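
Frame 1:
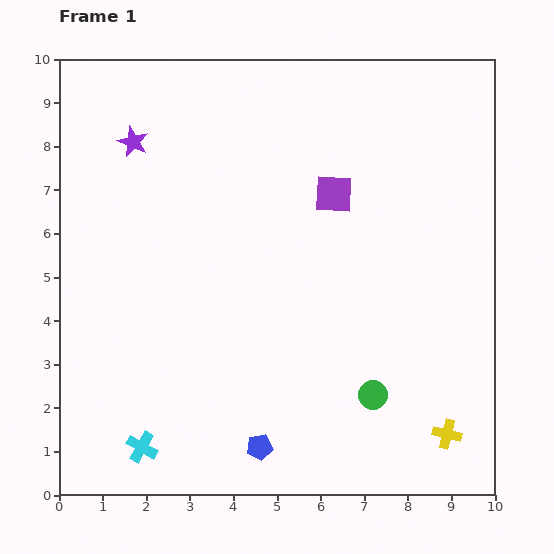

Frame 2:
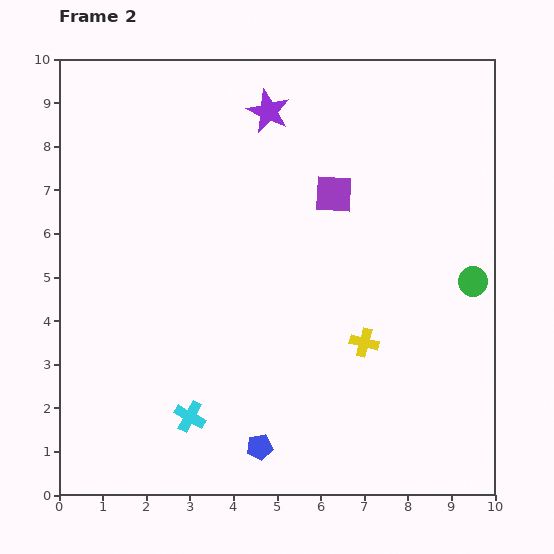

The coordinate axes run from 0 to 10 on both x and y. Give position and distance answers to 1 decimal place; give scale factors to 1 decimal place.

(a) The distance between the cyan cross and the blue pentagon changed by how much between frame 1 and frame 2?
-1.0

Distance in frame 1: 2.7. Distance in frame 2: 1.7.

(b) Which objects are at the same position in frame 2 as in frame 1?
the purple square, the blue pentagon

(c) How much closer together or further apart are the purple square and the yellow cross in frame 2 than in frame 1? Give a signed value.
-2.6

Distance in frame 1: 6.1. Distance in frame 2: 3.5.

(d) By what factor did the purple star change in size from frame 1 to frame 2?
1.4×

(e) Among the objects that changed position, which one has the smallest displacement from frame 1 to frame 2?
the cyan cross

(moved 1.3)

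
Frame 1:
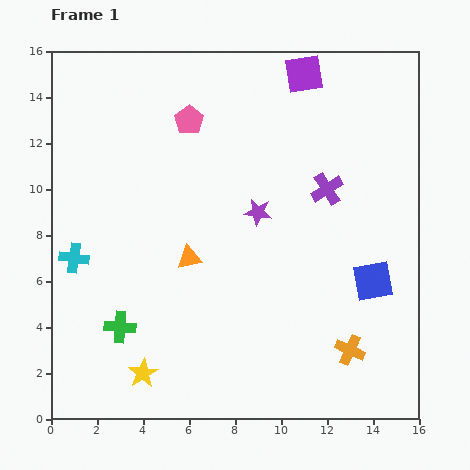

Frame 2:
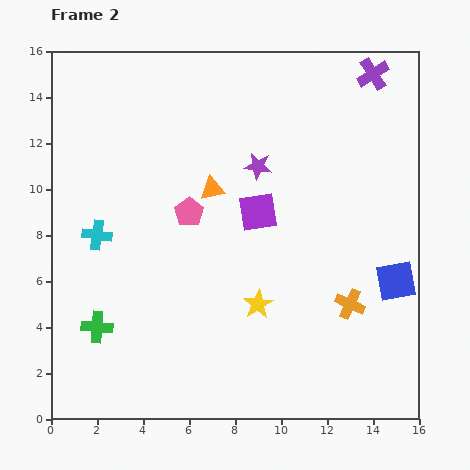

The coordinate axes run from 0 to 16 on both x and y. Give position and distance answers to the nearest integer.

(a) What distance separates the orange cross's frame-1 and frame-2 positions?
2

The orange cross moved from (13, 3) to (13, 5), a distance of √(0² + 2²) ≈ 2.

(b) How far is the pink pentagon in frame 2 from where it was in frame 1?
4

The pink pentagon moved from (6, 13) to (6, 9), a distance of √(0² + 4²) ≈ 4.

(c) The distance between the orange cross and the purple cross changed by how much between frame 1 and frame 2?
+3

Distance in frame 1: 7. Distance in frame 2: 10.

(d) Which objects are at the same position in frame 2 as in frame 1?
none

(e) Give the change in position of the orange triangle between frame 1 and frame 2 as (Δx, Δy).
(1, 3)

The orange triangle was at (6, 7) in frame 1 and (7, 10) in frame 2.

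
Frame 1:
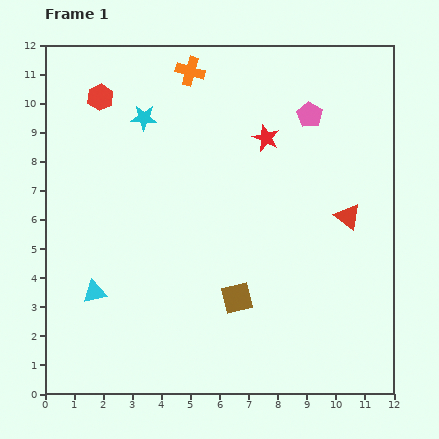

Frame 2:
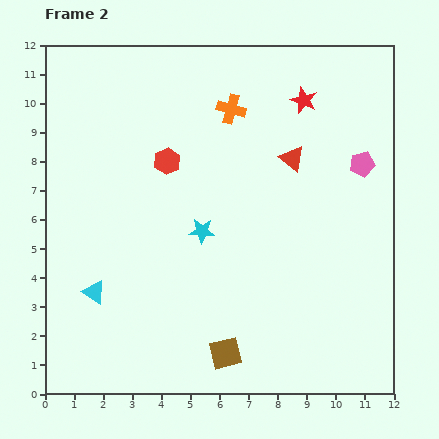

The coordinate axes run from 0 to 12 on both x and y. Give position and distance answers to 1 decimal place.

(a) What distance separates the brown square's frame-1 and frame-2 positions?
1.9

The brown square moved from (6.6, 3.3) to (6.2, 1.4), a distance of √(0.4² + 1.9²) ≈ 1.9.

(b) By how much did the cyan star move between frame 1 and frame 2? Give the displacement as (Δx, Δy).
(2.0, -3.9)

The cyan star was at (3.4, 9.5) in frame 1 and (5.4, 5.6) in frame 2.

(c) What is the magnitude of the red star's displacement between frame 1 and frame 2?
1.8

The red star moved from (7.6, 8.8) to (8.9, 10.1), a distance of √(1.3² + 1.3²) ≈ 1.8.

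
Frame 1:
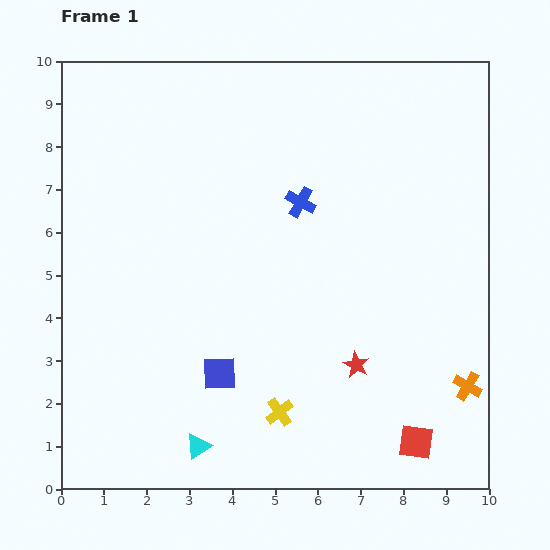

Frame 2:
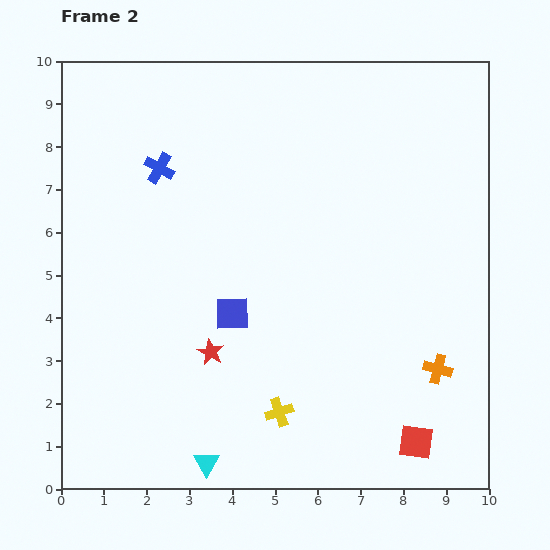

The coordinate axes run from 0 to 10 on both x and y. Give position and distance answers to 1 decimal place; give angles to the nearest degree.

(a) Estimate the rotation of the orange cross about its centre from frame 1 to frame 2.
15° counter-clockwise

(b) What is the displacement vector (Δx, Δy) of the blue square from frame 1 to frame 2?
(0.3, 1.4)

The blue square was at (3.7, 2.7) in frame 1 and (4.0, 4.1) in frame 2.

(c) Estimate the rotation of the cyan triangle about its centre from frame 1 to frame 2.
25° counter-clockwise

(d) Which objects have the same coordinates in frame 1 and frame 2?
the red square, the yellow cross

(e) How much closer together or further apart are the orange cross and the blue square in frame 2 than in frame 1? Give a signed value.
-0.8

Distance in frame 1: 5.8. Distance in frame 2: 5.0.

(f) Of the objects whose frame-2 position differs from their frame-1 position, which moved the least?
the cyan triangle

(moved 0.4)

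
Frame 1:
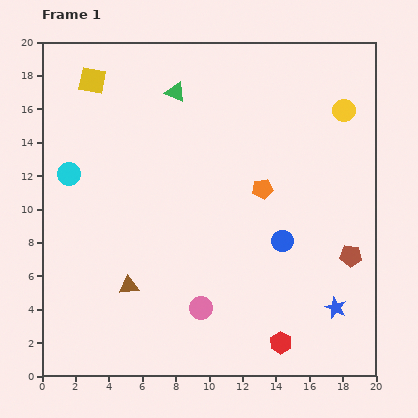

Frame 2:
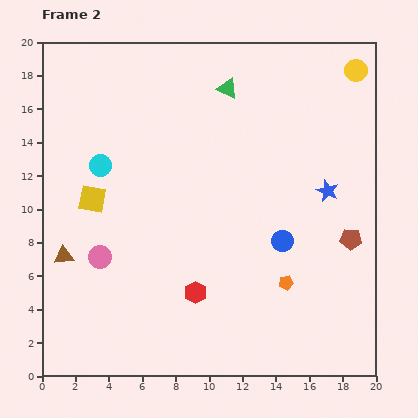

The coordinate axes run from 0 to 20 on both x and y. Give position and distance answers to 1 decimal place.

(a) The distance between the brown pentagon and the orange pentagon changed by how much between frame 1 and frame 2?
-1.9

Distance in frame 1: 6.6. Distance in frame 2: 4.7.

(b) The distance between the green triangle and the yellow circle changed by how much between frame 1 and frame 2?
-2.4

Distance in frame 1: 10.2. Distance in frame 2: 7.8.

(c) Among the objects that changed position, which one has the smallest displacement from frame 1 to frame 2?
the brown pentagon

(moved 1.0)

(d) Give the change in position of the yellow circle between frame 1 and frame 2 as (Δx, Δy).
(0.7, 2.4)

The yellow circle was at (18.1, 15.9) in frame 1 and (18.8, 18.3) in frame 2.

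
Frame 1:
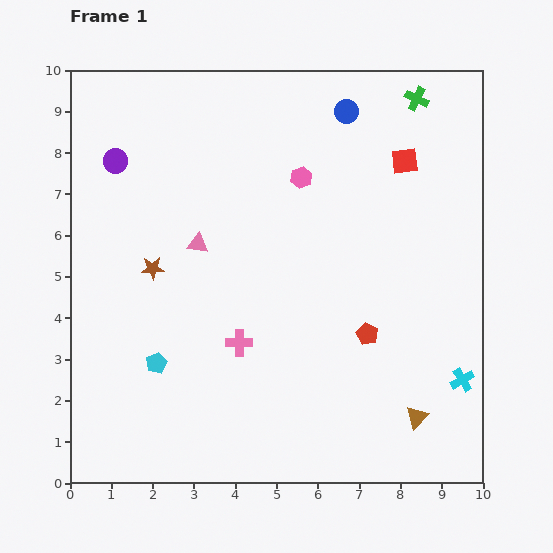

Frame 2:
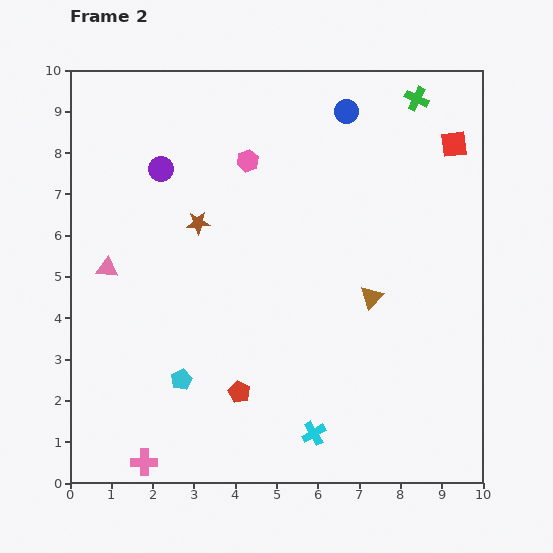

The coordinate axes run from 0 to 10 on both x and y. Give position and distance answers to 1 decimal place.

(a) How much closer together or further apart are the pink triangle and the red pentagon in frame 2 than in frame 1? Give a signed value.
-0.3

Distance in frame 1: 4.7. Distance in frame 2: 4.4.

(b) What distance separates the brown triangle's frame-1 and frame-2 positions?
3.1

The brown triangle moved from (8.4, 1.6) to (7.3, 4.5), a distance of √(1.1² + 2.9²) ≈ 3.1.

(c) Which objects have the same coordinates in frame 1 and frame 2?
the green cross, the blue circle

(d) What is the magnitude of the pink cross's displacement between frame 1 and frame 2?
3.7

The pink cross moved from (4.1, 3.4) to (1.8, 0.5), a distance of √(2.3² + 2.9²) ≈ 3.7.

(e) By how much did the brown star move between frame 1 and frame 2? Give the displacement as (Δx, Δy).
(1.1, 1.1)

The brown star was at (2.0, 5.2) in frame 1 and (3.1, 6.3) in frame 2.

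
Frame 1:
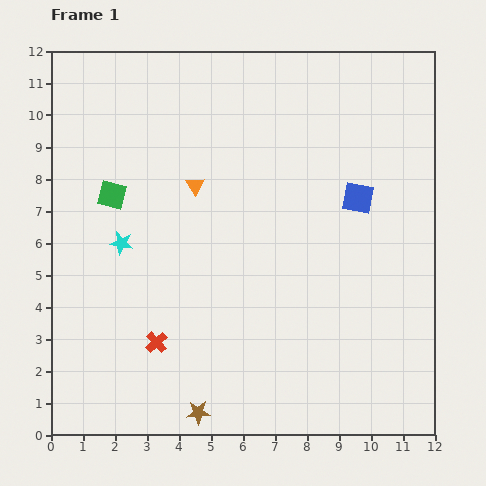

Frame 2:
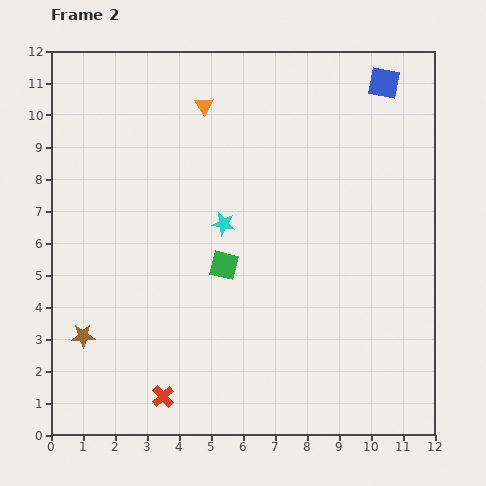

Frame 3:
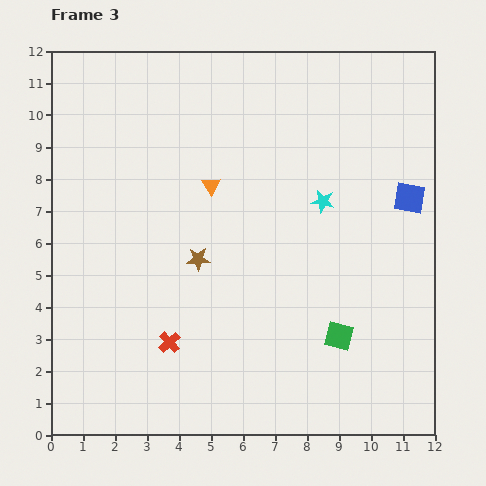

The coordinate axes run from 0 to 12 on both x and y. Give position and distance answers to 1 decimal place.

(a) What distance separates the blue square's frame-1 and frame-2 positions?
3.7

The blue square moved from (9.6, 7.4) to (10.4, 11.0), a distance of √(0.8² + 3.6²) ≈ 3.7.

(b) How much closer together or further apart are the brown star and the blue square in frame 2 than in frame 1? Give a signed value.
+3.9

Distance in frame 1: 8.4. Distance in frame 2: 12.3.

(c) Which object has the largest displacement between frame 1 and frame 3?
the green square

(moved 8.4; next 6.4)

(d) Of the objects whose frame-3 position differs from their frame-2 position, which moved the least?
the red cross

(moved 1.7)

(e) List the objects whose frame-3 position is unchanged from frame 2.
none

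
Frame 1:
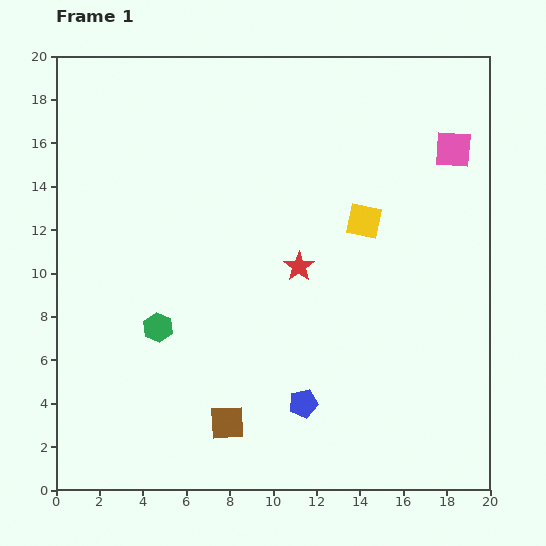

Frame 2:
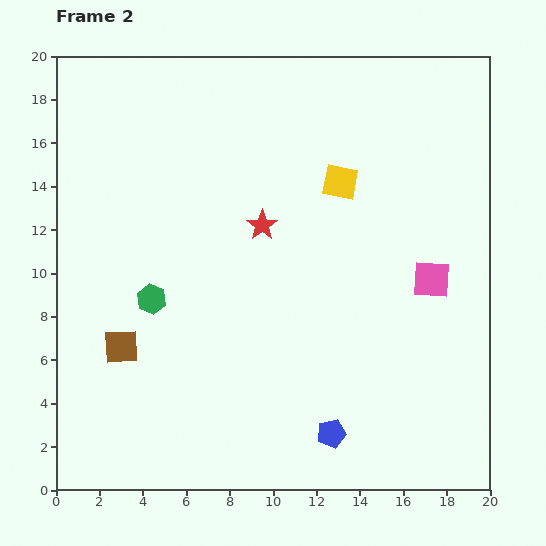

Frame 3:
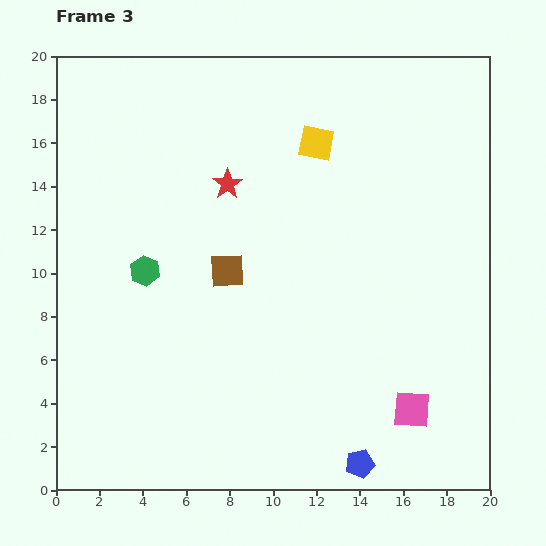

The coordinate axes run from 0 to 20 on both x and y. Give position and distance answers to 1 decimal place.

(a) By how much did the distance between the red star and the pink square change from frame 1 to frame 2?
-0.7

Distance in frame 1: 8.9. Distance in frame 2: 8.2.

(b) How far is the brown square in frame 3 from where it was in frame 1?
7.0

The brown square moved from (7.9, 3.1) to (7.9, 10.1), a distance of √(0.0² + 7.0²) ≈ 7.0.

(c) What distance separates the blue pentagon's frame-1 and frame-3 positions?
3.8

The blue pentagon moved from (11.4, 4.0) to (14.0, 1.2), a distance of √(2.6² + 2.8²) ≈ 3.8.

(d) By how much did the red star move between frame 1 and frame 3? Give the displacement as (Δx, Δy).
(-3.3, 3.8)

The red star was at (11.2, 10.3) in frame 1 and (7.9, 14.1) in frame 3.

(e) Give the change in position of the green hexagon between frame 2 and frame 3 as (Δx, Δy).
(-0.3, 1.3)

The green hexagon was at (4.4, 8.8) in frame 2 and (4.1, 10.1) in frame 3.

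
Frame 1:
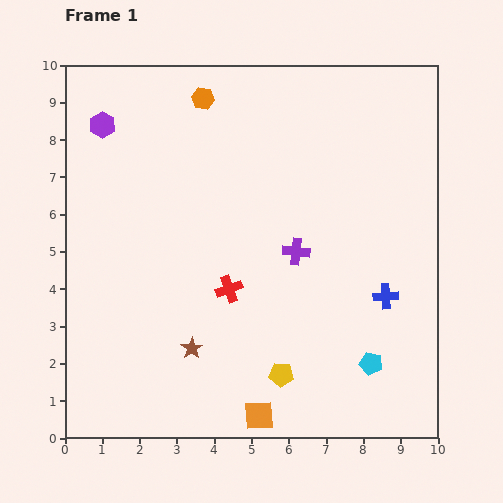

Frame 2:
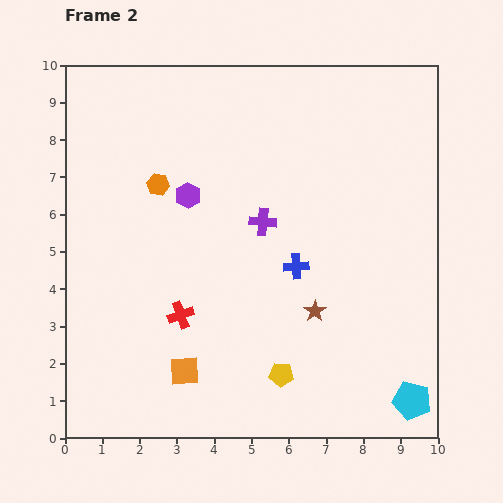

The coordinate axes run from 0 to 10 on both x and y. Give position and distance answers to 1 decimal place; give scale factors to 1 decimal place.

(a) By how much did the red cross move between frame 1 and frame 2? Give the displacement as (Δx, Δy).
(-1.3, -0.7)

The red cross was at (4.4, 4.0) in frame 1 and (3.1, 3.3) in frame 2.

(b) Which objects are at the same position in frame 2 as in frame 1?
the yellow pentagon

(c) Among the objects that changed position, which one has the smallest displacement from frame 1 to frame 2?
the purple cross

(moved 1.2)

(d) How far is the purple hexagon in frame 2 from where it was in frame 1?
3.0

The purple hexagon moved from (1.0, 8.4) to (3.3, 6.5), a distance of √(2.3² + 1.9²) ≈ 3.0.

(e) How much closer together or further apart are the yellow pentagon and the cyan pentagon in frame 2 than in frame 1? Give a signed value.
+1.2

Distance in frame 1: 2.4. Distance in frame 2: 3.6.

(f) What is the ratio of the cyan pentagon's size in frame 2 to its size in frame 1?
1.7×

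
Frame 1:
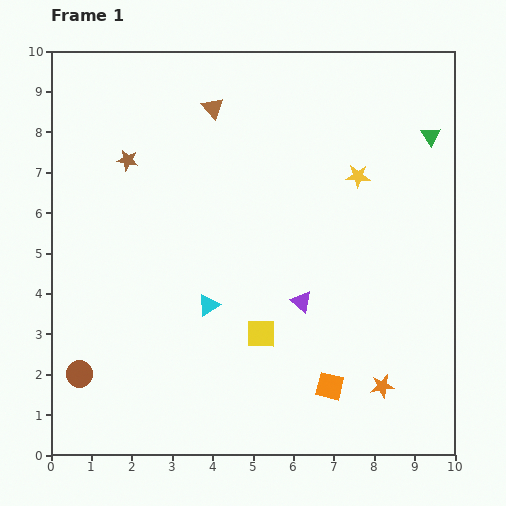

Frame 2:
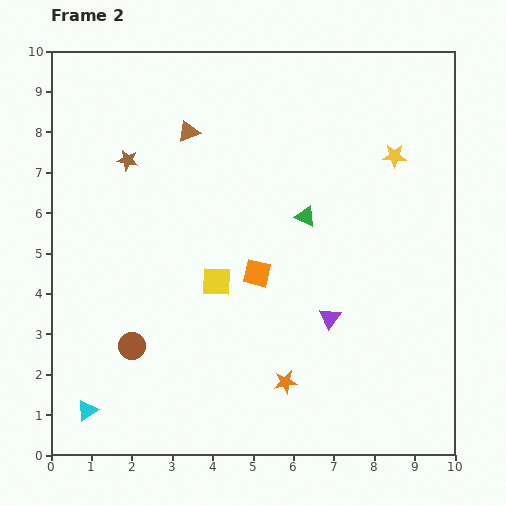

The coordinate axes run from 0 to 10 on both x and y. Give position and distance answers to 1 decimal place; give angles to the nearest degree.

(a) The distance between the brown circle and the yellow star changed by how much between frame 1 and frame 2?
-0.5

Distance in frame 1: 8.5. Distance in frame 2: 8.0.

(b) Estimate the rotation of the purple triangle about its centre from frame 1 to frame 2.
27° clockwise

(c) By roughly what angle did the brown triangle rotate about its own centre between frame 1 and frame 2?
49° clockwise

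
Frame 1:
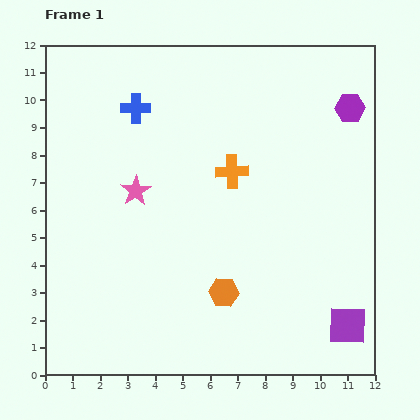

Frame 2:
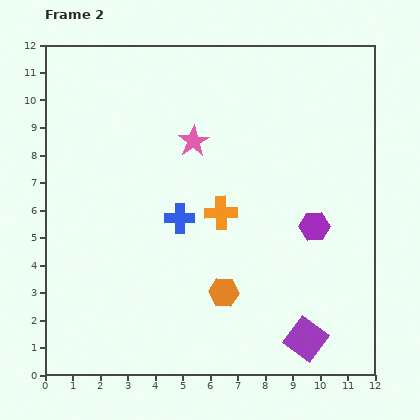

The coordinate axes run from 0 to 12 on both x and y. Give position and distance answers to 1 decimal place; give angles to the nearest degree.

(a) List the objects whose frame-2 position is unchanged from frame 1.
the orange hexagon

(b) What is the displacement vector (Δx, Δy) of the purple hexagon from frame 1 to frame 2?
(-1.3, -4.3)

The purple hexagon was at (11.1, 9.7) in frame 1 and (9.8, 5.4) in frame 2.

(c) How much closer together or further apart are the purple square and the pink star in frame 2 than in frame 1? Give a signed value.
-0.8

Distance in frame 1: 9.1. Distance in frame 2: 8.3.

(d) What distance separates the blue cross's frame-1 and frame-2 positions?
4.3

The blue cross moved from (3.3, 9.7) to (4.9, 5.7), a distance of √(1.6² + 4.0²) ≈ 4.3.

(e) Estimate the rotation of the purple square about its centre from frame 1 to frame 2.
35° clockwise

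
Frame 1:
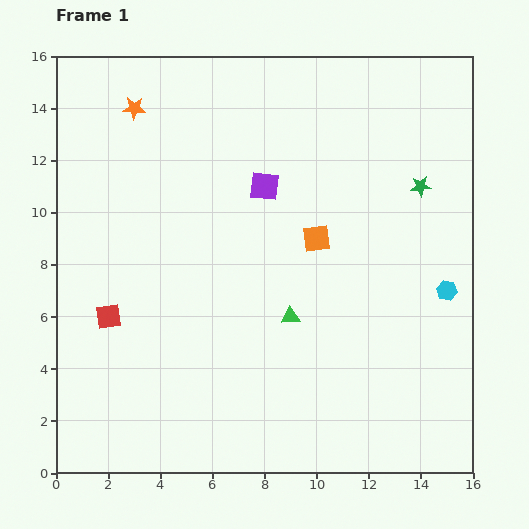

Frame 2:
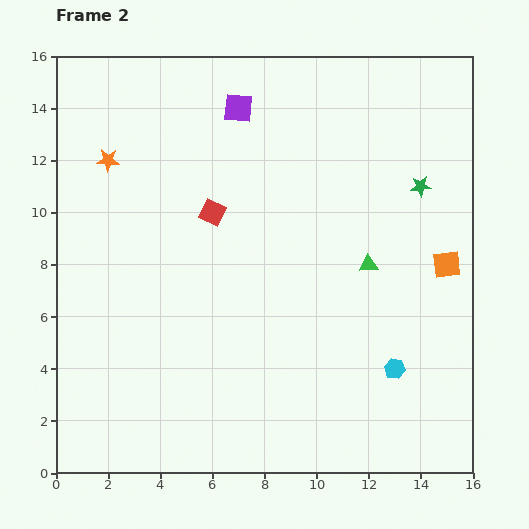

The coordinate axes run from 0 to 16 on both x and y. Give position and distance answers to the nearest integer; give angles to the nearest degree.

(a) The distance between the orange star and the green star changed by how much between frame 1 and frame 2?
+1

Distance in frame 1: 11. Distance in frame 2: 12.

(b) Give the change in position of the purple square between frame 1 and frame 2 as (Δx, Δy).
(-1, 3)

The purple square was at (8, 11) in frame 1 and (7, 14) in frame 2.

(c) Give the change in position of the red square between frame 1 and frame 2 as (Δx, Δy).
(4, 4)

The red square was at (2, 6) in frame 1 and (6, 10) in frame 2.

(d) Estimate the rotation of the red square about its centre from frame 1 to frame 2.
34° clockwise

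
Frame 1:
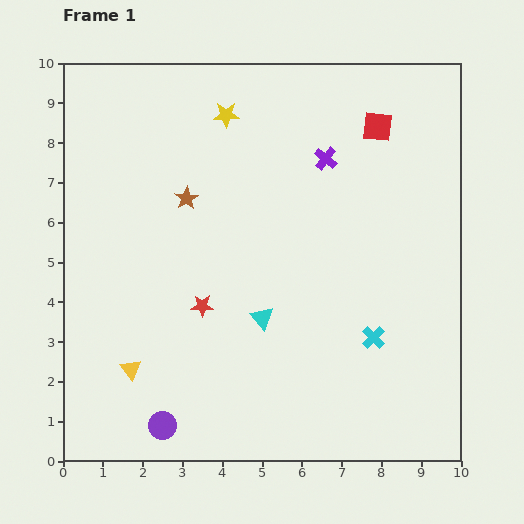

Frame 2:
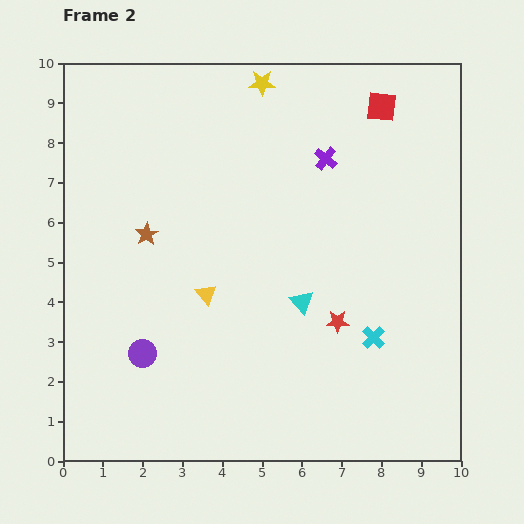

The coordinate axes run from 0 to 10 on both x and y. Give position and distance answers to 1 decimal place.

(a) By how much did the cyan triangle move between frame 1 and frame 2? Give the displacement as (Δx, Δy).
(1.0, 0.4)

The cyan triangle was at (5.0, 3.6) in frame 1 and (6.0, 4.0) in frame 2.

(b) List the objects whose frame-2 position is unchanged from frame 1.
the purple cross, the cyan cross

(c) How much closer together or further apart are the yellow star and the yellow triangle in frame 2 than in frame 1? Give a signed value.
-1.3

Distance in frame 1: 6.8. Distance in frame 2: 5.5.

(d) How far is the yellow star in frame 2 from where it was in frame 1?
1.2

The yellow star moved from (4.1, 8.7) to (5.0, 9.5), a distance of √(0.9² + 0.8²) ≈ 1.2.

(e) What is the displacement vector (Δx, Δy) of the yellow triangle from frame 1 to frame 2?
(1.9, 1.9)

The yellow triangle was at (1.7, 2.3) in frame 1 and (3.6, 4.2) in frame 2.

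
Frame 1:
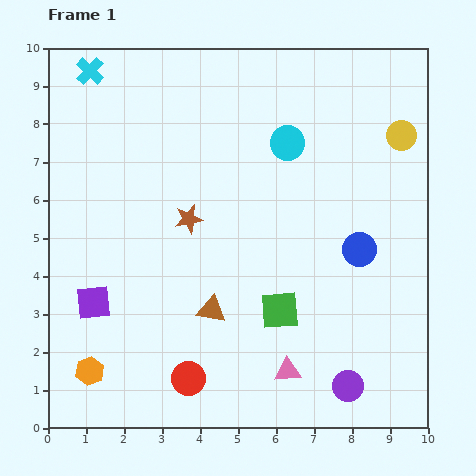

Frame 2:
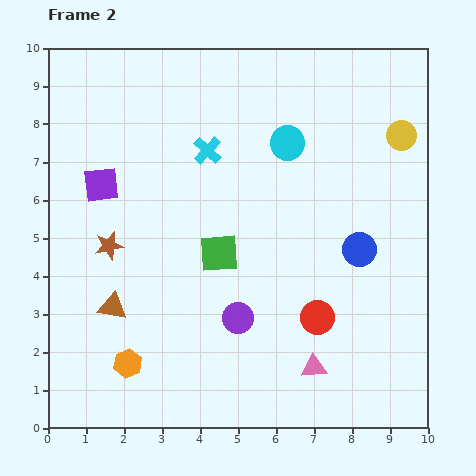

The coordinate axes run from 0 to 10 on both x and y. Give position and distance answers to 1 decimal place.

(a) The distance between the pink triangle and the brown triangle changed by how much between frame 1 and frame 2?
+2.9

Distance in frame 1: 2.6. Distance in frame 2: 5.5.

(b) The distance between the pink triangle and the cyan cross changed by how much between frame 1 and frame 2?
-3.1

Distance in frame 1: 9.5. Distance in frame 2: 6.4.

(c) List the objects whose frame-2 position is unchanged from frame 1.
the yellow circle, the blue circle, the cyan circle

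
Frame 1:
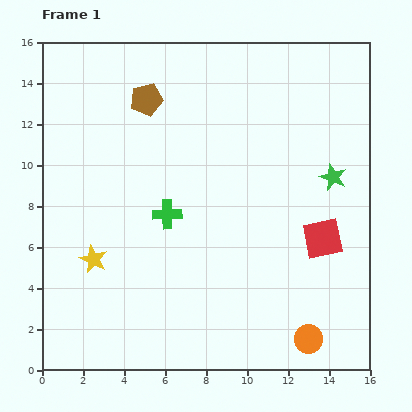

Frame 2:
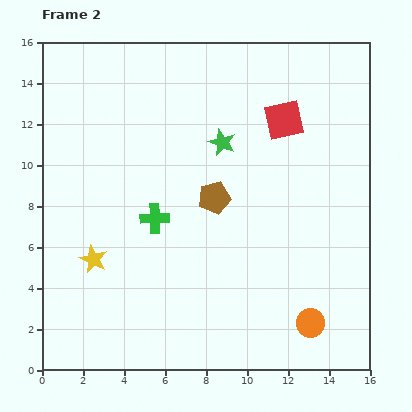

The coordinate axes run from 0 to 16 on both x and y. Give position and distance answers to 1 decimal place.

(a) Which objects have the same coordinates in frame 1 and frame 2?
the yellow star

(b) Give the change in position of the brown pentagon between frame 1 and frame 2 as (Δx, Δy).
(3.3, -4.8)

The brown pentagon was at (5.1, 13.2) in frame 1 and (8.4, 8.4) in frame 2.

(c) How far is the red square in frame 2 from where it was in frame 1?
6.1

The red square moved from (13.7, 6.4) to (11.8, 12.2), a distance of √(1.9² + 5.8²) ≈ 6.1.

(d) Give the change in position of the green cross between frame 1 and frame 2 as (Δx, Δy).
(-0.6, -0.2)

The green cross was at (6.1, 7.6) in frame 1 and (5.5, 7.4) in frame 2.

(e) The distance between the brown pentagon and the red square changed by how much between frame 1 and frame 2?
-5.9

Distance in frame 1: 11.0. Distance in frame 2: 5.1.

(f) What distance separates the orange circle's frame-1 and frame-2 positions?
0.8

The orange circle moved from (13.0, 1.5) to (13.1, 2.3), a distance of √(0.1² + 0.8²) ≈ 0.8.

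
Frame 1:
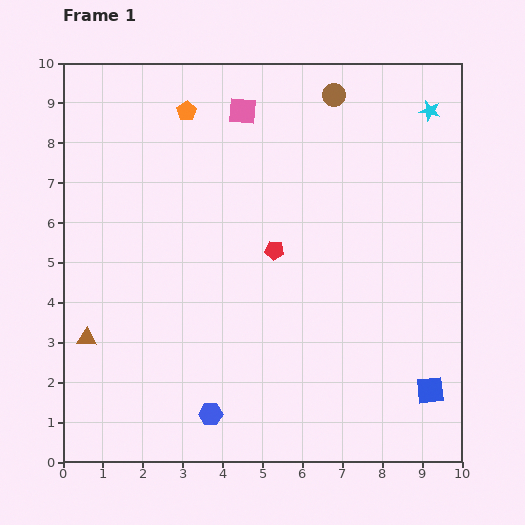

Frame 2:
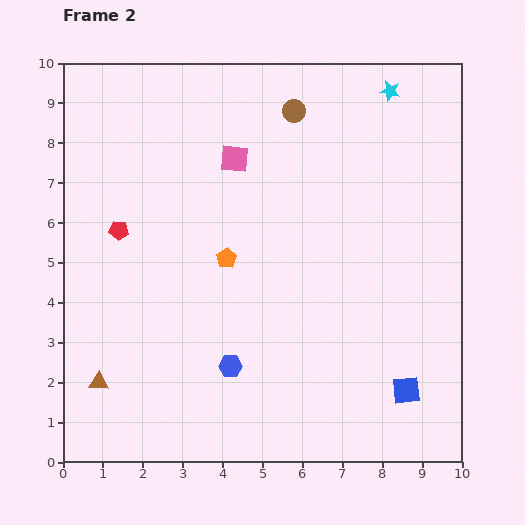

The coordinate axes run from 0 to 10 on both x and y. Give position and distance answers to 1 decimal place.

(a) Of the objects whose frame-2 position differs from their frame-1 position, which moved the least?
the blue square

(moved 0.6)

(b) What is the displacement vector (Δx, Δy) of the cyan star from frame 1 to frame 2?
(-1.0, 0.5)

The cyan star was at (9.2, 8.8) in frame 1 and (8.2, 9.3) in frame 2.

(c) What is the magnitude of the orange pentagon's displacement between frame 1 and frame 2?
3.8

The orange pentagon moved from (3.1, 8.8) to (4.1, 5.1), a distance of √(1.0² + 3.7²) ≈ 3.8.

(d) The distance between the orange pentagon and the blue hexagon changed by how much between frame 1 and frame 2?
-4.9

Distance in frame 1: 7.6. Distance in frame 2: 2.7.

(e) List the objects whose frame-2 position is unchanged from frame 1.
none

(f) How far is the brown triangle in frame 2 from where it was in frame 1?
1.1

The brown triangle moved from (0.6, 3.1) to (0.9, 2.0), a distance of √(0.3² + 1.1²) ≈ 1.1.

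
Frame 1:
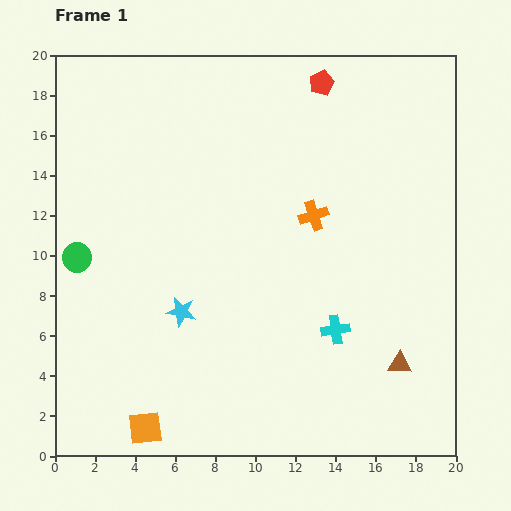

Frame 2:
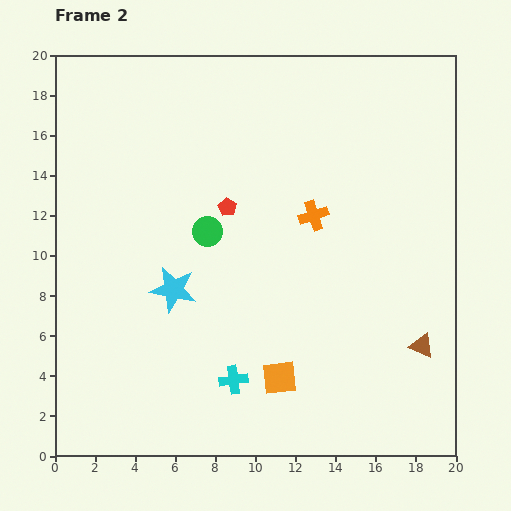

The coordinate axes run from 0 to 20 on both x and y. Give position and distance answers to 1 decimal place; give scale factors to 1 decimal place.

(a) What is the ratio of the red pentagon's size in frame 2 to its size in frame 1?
0.7×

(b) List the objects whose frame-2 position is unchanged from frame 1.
the orange cross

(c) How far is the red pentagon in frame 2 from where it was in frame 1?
7.8

The red pentagon moved from (13.3, 18.6) to (8.6, 12.4), a distance of √(4.7² + 6.2²) ≈ 7.8.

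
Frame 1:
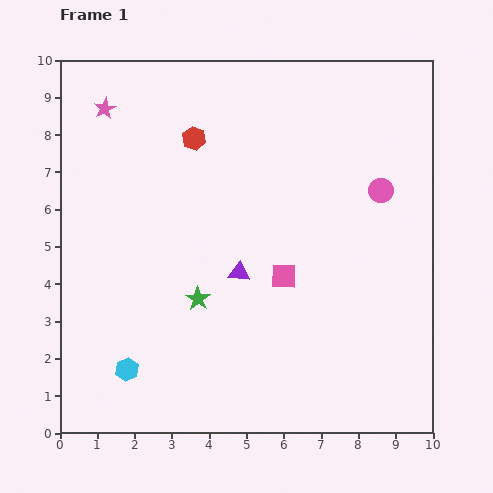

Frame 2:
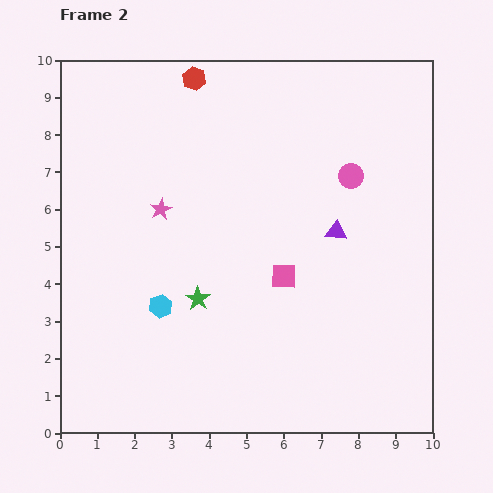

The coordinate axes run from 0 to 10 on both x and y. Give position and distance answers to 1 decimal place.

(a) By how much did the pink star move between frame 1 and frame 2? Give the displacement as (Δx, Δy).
(1.5, -2.7)

The pink star was at (1.2, 8.7) in frame 1 and (2.7, 6.0) in frame 2.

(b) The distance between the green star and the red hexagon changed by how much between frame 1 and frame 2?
+1.6

Distance in frame 1: 4.3. Distance in frame 2: 5.9.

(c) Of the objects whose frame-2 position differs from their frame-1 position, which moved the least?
the pink circle

(moved 0.9)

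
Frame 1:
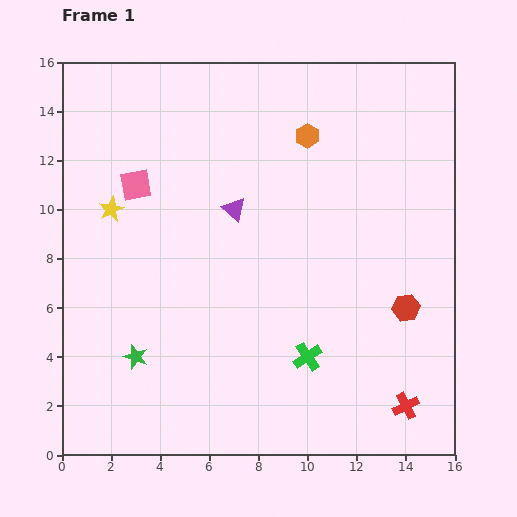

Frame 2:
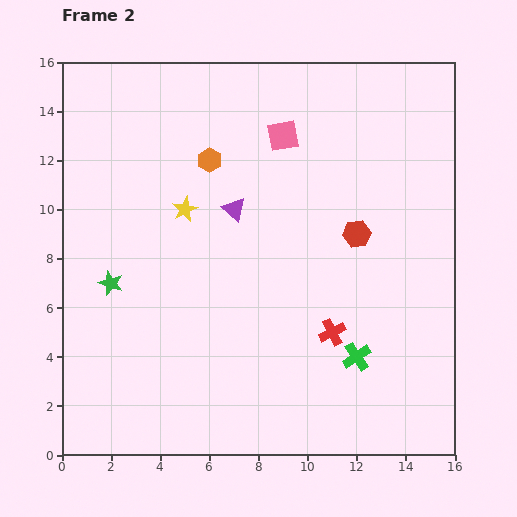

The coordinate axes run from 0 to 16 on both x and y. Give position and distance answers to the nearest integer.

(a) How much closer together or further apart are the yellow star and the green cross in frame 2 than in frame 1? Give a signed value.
-1

Distance in frame 1: 10. Distance in frame 2: 9.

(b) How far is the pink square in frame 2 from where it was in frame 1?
6

The pink square moved from (3, 11) to (9, 13), a distance of √(6² + 2²) ≈ 6.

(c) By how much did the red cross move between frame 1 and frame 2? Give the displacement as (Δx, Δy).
(-3, 3)

The red cross was at (14, 2) in frame 1 and (11, 5) in frame 2.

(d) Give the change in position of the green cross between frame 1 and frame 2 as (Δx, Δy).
(2, 0)

The green cross was at (10, 4) in frame 1 and (12, 4) in frame 2.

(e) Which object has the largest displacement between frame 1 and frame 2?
the pink square

(moved 6; next 4)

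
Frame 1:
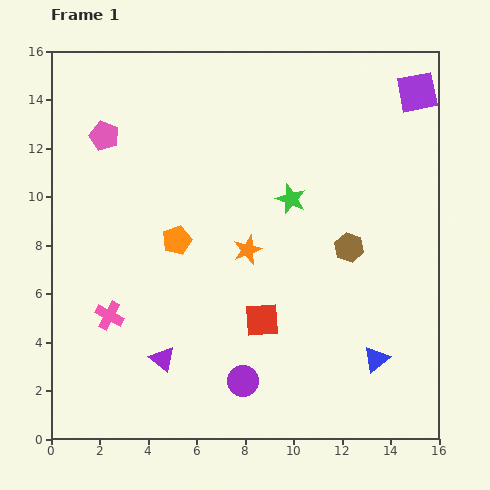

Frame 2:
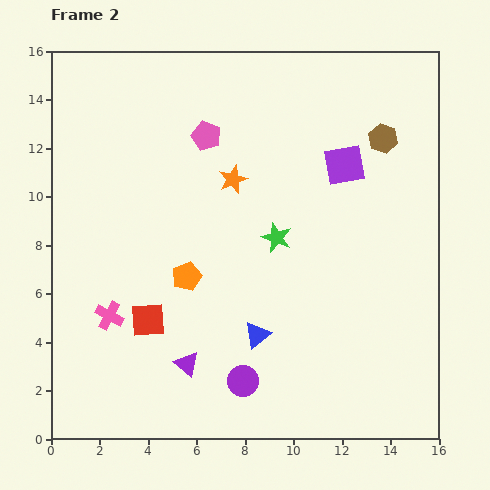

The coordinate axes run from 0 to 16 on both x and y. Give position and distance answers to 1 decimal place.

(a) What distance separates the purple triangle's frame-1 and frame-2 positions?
1.0

The purple triangle moved from (4.6, 3.3) to (5.6, 3.1), a distance of √(1.0² + 0.2²) ≈ 1.0.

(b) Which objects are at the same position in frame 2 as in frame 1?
the purple circle, the pink cross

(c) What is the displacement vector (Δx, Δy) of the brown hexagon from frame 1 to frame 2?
(1.4, 4.5)

The brown hexagon was at (12.3, 7.9) in frame 1 and (13.7, 12.4) in frame 2.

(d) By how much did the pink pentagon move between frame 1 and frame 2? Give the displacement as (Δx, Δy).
(4.2, 0.0)

The pink pentagon was at (2.2, 12.5) in frame 1 and (6.4, 12.5) in frame 2.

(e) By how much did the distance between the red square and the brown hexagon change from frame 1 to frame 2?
+7.6

Distance in frame 1: 4.7. Distance in frame 2: 12.3.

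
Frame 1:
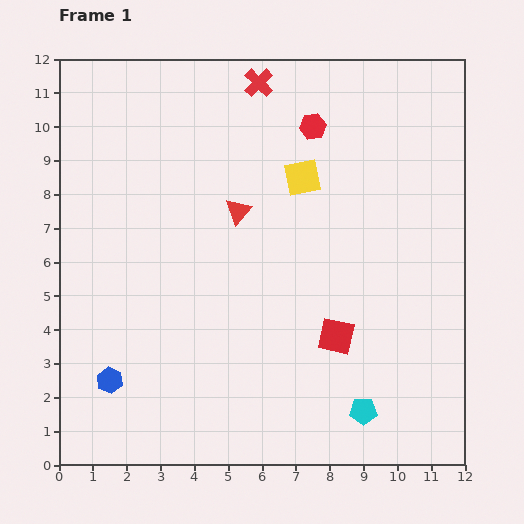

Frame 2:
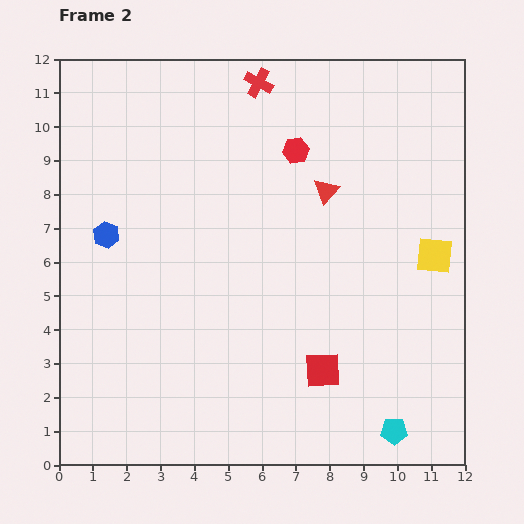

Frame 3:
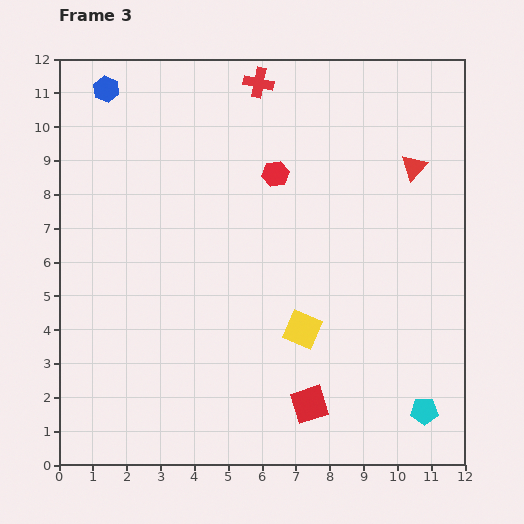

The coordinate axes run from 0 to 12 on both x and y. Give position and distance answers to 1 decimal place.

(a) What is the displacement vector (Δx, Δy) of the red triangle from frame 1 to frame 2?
(2.6, 0.6)

The red triangle was at (5.3, 7.5) in frame 1 and (7.9, 8.1) in frame 2.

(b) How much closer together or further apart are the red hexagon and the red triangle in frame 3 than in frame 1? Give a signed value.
+0.8

Distance in frame 1: 3.3. Distance in frame 3: 4.1.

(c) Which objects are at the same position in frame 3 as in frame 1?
the red cross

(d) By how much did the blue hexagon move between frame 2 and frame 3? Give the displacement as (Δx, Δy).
(0.0, 4.3)

The blue hexagon was at (1.4, 6.8) in frame 2 and (1.4, 11.1) in frame 3.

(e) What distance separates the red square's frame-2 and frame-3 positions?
1.1

The red square moved from (7.8, 2.8) to (7.4, 1.8), a distance of √(0.4² + 1.0²) ≈ 1.1.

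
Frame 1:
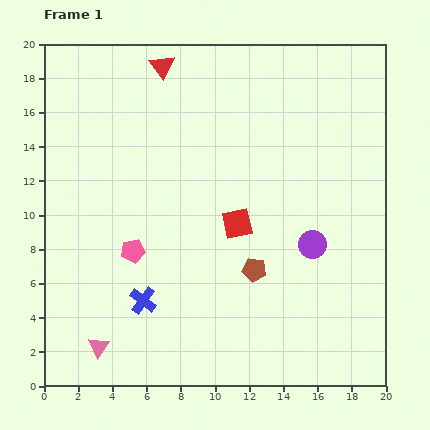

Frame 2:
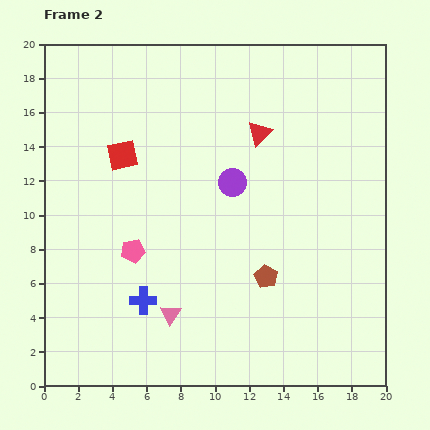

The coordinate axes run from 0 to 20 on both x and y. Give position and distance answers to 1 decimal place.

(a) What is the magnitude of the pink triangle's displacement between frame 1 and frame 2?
4.6

The pink triangle moved from (3.2, 2.3) to (7.4, 4.2), a distance of √(4.2² + 1.9²) ≈ 4.6.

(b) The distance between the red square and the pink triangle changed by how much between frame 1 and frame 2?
-1.1

Distance in frame 1: 10.8. Distance in frame 2: 9.7.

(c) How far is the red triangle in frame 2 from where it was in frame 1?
6.9

The red triangle moved from (6.9, 18.7) to (12.6, 14.8), a distance of √(5.7² + 3.9²) ≈ 6.9.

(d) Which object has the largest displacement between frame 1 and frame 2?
the red square

(moved 7.8; next 6.9)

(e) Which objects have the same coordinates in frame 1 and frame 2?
the pink pentagon, the blue cross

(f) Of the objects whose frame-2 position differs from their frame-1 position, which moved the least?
the brown pentagon

(moved 0.8)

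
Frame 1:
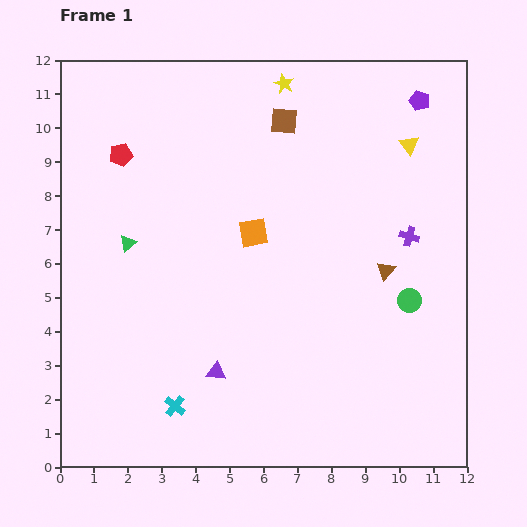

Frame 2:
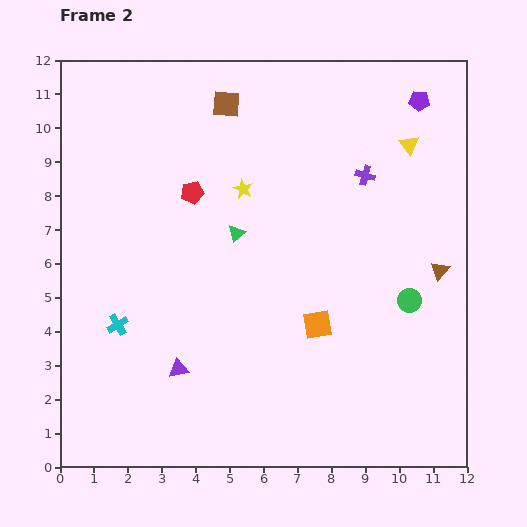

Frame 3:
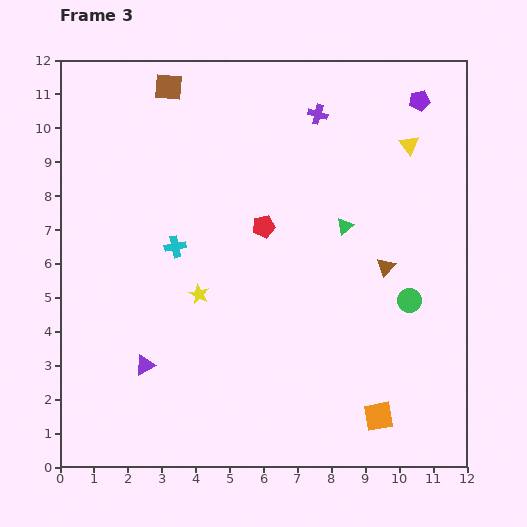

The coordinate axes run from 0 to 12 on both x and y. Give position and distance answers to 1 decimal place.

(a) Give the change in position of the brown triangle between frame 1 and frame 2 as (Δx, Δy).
(1.6, 0.0)

The brown triangle was at (9.6, 5.8) in frame 1 and (11.2, 5.8) in frame 2.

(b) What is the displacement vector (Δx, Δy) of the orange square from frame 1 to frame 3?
(3.7, -5.4)

The orange square was at (5.7, 6.9) in frame 1 and (9.4, 1.5) in frame 3.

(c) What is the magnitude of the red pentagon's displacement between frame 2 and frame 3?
2.3

The red pentagon moved from (3.9, 8.1) to (6.0, 7.1), a distance of √(2.1² + 1.0²) ≈ 2.3.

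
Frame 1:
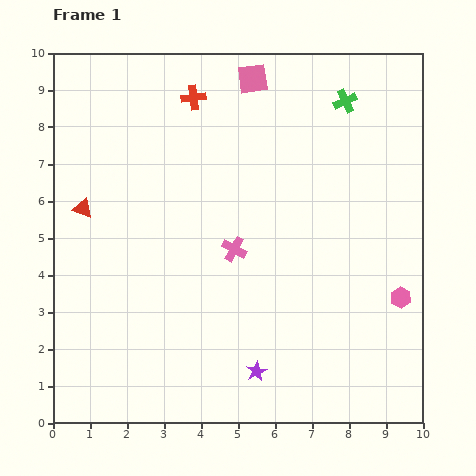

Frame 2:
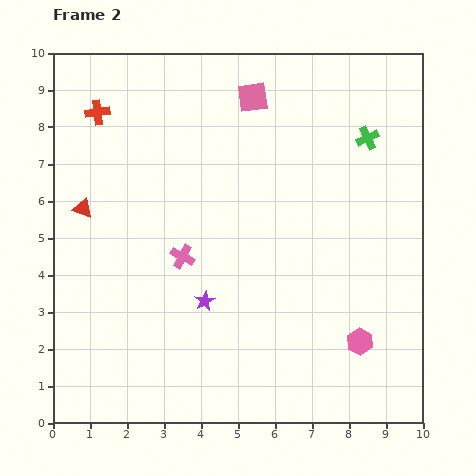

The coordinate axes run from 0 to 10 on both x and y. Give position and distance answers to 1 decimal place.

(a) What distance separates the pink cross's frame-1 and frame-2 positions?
1.4

The pink cross moved from (4.9, 4.7) to (3.5, 4.5), a distance of √(1.4² + 0.2²) ≈ 1.4.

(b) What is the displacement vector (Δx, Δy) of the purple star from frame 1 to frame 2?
(-1.4, 1.9)

The purple star was at (5.5, 1.4) in frame 1 and (4.1, 3.3) in frame 2.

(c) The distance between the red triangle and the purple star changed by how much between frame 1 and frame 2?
-2.3

Distance in frame 1: 6.4. Distance in frame 2: 4.1.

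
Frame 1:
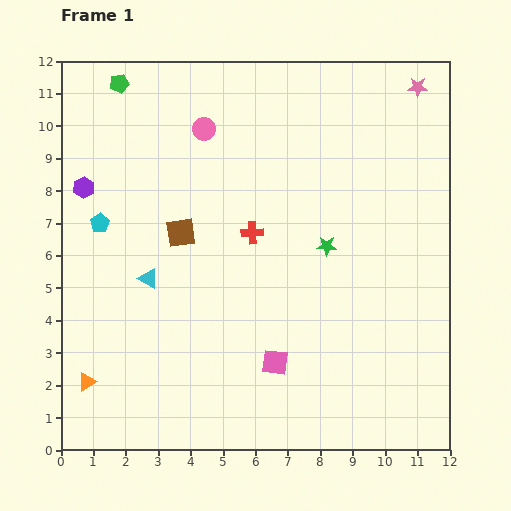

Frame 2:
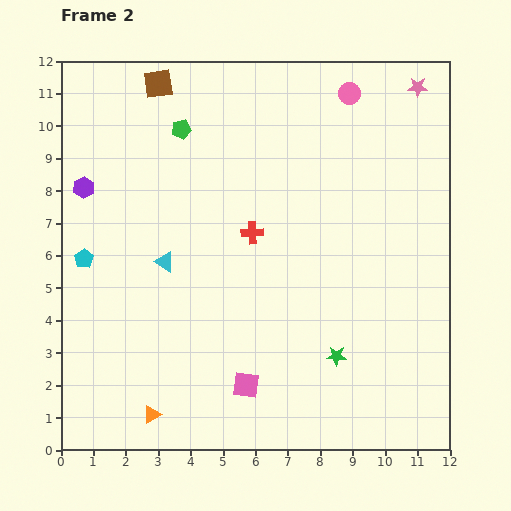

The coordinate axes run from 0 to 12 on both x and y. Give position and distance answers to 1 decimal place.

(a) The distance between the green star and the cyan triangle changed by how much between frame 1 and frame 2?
+0.4

Distance in frame 1: 5.6. Distance in frame 2: 6.0.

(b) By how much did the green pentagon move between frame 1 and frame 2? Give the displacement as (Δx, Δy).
(1.9, -1.4)

The green pentagon was at (1.8, 11.3) in frame 1 and (3.7, 9.9) in frame 2.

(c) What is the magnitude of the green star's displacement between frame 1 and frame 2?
3.4

The green star moved from (8.2, 6.3) to (8.5, 2.9), a distance of √(0.3² + 3.4²) ≈ 3.4.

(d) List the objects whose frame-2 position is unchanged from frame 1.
the pink star, the red cross, the purple hexagon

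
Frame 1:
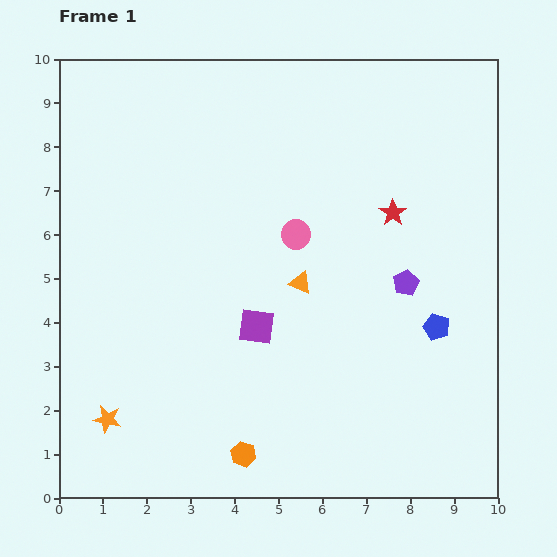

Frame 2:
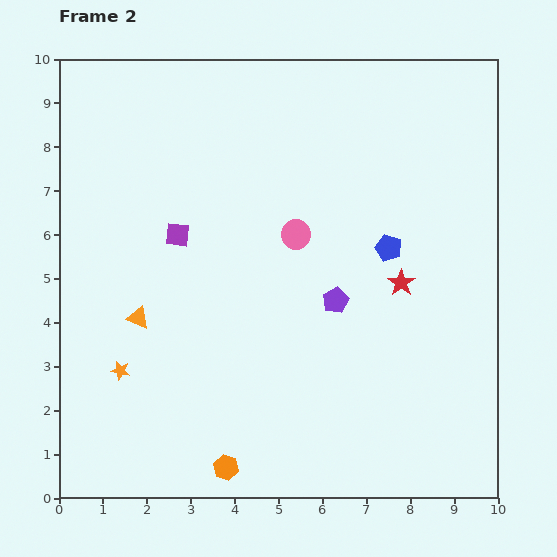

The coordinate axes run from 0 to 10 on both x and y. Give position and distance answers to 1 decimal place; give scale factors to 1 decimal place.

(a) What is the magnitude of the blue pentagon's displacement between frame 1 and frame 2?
2.1

The blue pentagon moved from (8.6, 3.9) to (7.5, 5.7), a distance of √(1.1² + 1.8²) ≈ 2.1.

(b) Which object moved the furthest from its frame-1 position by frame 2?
the orange triangle

(moved 3.8; next 2.8)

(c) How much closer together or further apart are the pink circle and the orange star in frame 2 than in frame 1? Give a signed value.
-0.9

Distance in frame 1: 6.0. Distance in frame 2: 5.1.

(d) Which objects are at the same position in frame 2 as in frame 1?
the pink circle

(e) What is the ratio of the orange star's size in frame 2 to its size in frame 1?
0.7×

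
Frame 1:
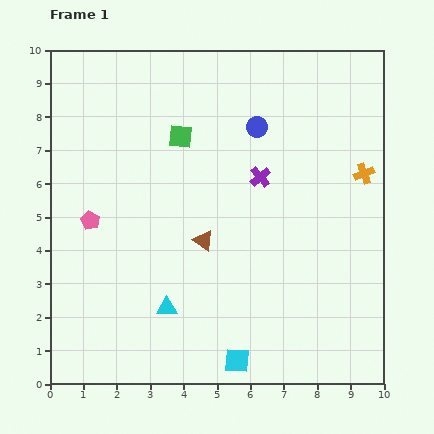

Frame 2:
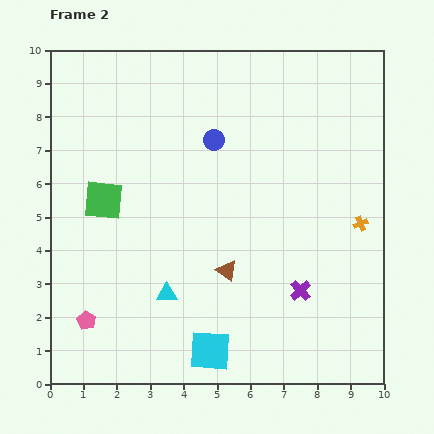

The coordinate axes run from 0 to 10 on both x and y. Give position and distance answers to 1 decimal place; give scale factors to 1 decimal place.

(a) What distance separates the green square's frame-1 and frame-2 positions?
3.0

The green square moved from (3.9, 7.4) to (1.6, 5.5), a distance of √(2.3² + 1.9²) ≈ 3.0.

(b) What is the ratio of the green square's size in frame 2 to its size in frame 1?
1.7×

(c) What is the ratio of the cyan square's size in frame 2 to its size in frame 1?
1.7×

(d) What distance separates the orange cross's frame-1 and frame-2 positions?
1.5

The orange cross moved from (9.4, 6.3) to (9.3, 4.8), a distance of √(0.1² + 1.5²) ≈ 1.5.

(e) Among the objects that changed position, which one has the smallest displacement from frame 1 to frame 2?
the cyan triangle

(moved 0.4)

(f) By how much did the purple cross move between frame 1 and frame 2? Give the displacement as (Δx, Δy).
(1.2, -3.4)

The purple cross was at (6.3, 6.2) in frame 1 and (7.5, 2.8) in frame 2.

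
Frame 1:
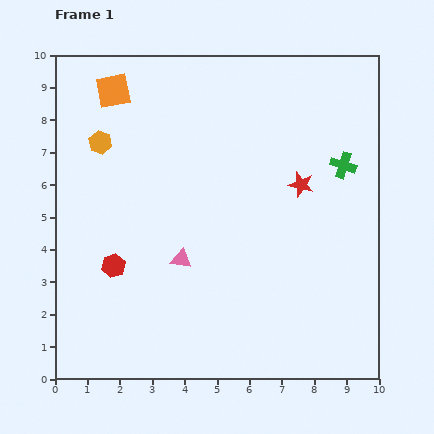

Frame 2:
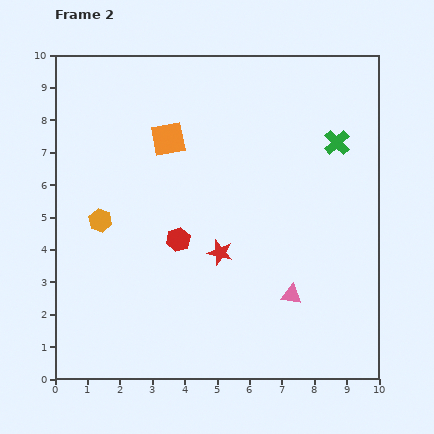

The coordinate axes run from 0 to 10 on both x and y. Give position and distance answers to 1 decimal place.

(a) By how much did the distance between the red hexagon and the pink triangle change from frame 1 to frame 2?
+1.8

Distance in frame 1: 2.1. Distance in frame 2: 3.9.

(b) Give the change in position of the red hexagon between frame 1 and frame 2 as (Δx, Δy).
(2.0, 0.8)

The red hexagon was at (1.8, 3.5) in frame 1 and (3.8, 4.3) in frame 2.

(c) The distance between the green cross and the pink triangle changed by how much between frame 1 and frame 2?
-0.9

Distance in frame 1: 5.8. Distance in frame 2: 4.9.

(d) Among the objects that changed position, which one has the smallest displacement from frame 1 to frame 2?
the green cross

(moved 0.7)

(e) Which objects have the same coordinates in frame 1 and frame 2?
none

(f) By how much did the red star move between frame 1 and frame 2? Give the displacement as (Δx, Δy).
(-2.5, -2.1)

The red star was at (7.6, 6.0) in frame 1 and (5.1, 3.9) in frame 2.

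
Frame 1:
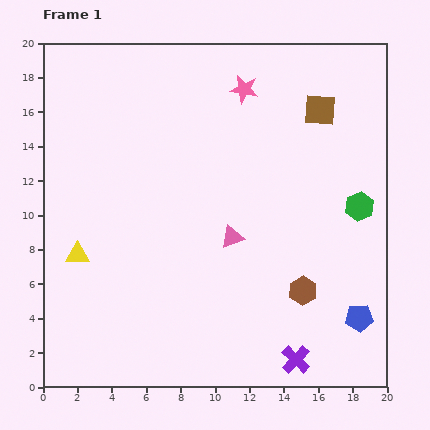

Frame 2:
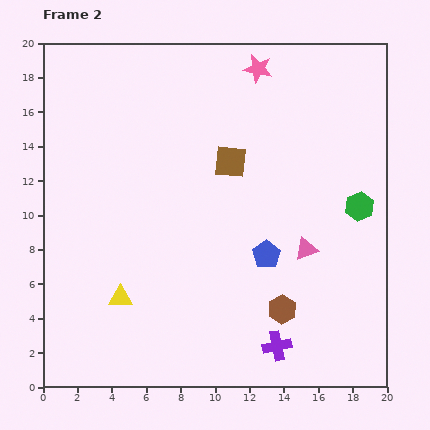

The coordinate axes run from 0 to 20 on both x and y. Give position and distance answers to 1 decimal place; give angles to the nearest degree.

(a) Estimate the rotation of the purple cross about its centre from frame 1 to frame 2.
35° clockwise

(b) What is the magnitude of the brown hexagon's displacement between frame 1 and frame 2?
1.6

The brown hexagon moved from (15.1, 5.6) to (13.9, 4.5), a distance of √(1.2² + 1.1²) ≈ 1.6.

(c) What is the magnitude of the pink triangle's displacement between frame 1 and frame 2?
4.4

The pink triangle moved from (11.0, 8.7) to (15.3, 8.0), a distance of √(4.3² + 0.7²) ≈ 4.4.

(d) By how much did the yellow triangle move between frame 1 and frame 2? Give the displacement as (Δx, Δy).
(2.5, -2.5)

The yellow triangle was at (2.0, 7.7) in frame 1 and (4.5, 5.2) in frame 2.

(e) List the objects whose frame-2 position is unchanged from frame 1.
the green hexagon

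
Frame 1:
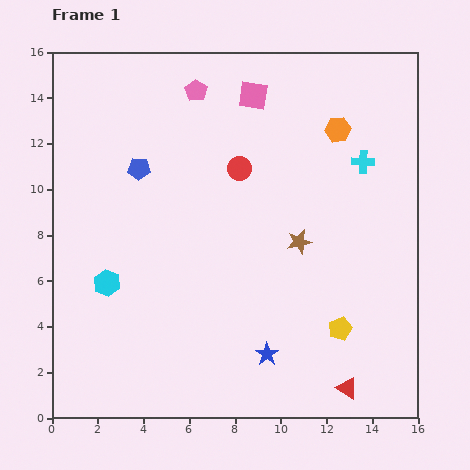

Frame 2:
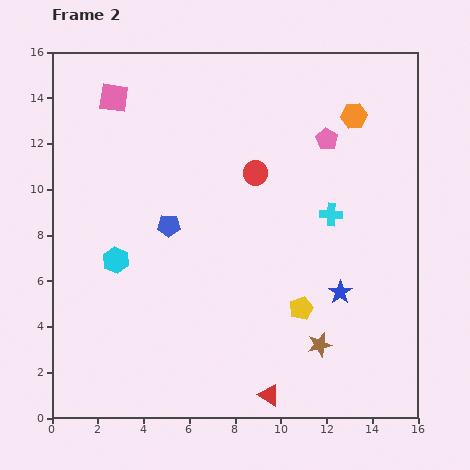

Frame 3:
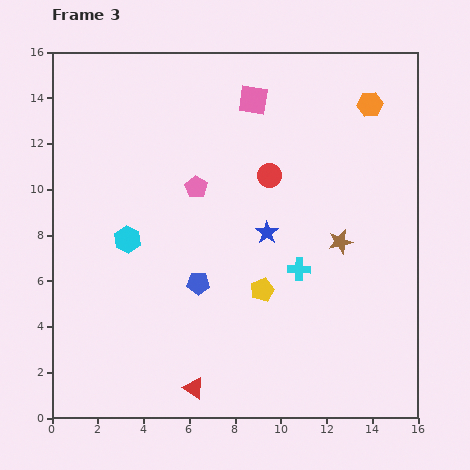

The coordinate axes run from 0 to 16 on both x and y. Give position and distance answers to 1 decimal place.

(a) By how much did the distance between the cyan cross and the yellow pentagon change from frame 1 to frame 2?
-3.1

Distance in frame 1: 7.4. Distance in frame 2: 4.3.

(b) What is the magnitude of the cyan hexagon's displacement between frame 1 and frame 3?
2.1

The cyan hexagon moved from (2.4, 5.9) to (3.3, 7.8), a distance of √(0.9² + 1.9²) ≈ 2.1.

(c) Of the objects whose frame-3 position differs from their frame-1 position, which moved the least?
the pink square

(moved 0.2)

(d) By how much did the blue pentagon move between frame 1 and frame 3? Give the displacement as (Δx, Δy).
(2.6, -5.0)

The blue pentagon was at (3.8, 10.9) in frame 1 and (6.4, 5.9) in frame 3.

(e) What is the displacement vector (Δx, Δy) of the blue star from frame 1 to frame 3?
(0.0, 5.3)

The blue star was at (9.4, 2.8) in frame 1 and (9.4, 8.1) in frame 3.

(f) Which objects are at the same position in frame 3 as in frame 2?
none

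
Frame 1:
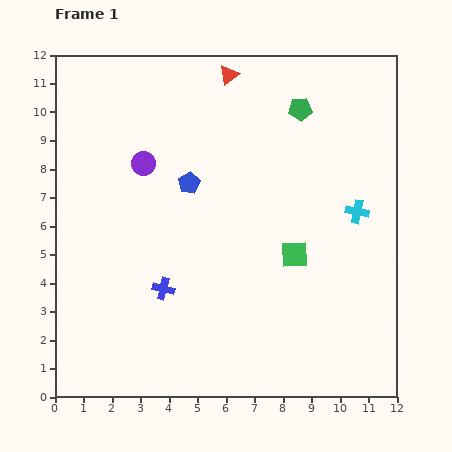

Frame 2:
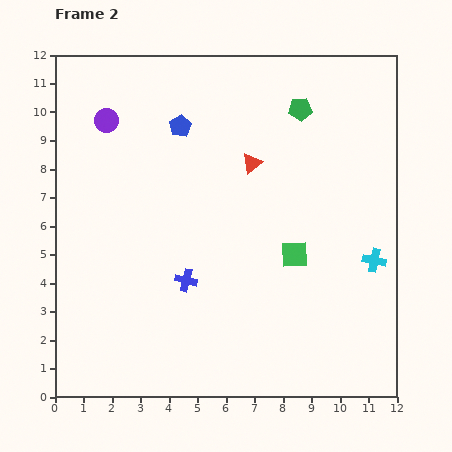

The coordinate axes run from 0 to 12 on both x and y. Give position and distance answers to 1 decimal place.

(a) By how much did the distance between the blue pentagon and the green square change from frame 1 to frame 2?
+1.5

Distance in frame 1: 4.5. Distance in frame 2: 6.0.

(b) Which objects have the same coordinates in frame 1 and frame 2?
the green pentagon, the green square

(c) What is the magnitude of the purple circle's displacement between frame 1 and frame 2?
2.0

The purple circle moved from (3.1, 8.2) to (1.8, 9.7), a distance of √(1.3² + 1.5²) ≈ 2.0.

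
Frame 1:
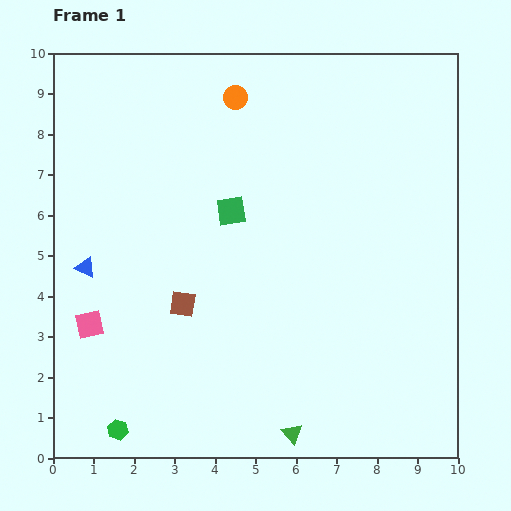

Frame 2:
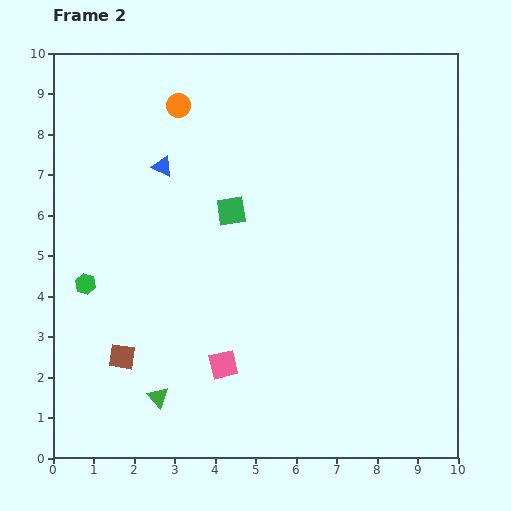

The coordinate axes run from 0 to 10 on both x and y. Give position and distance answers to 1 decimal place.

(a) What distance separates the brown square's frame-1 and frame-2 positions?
2.0

The brown square moved from (3.2, 3.8) to (1.7, 2.5), a distance of √(1.5² + 1.3²) ≈ 2.0.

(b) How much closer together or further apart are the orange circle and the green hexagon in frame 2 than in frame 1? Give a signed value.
-3.7

Distance in frame 1: 8.7. Distance in frame 2: 5.0.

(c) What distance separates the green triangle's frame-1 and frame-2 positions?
3.4

The green triangle moved from (5.9, 0.6) to (2.6, 1.5), a distance of √(3.3² + 0.9²) ≈ 3.4.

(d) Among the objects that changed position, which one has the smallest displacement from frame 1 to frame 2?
the orange circle

(moved 1.4)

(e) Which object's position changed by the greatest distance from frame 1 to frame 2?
the green hexagon

(moved 3.7; next 3.4)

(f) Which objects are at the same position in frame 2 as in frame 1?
the green square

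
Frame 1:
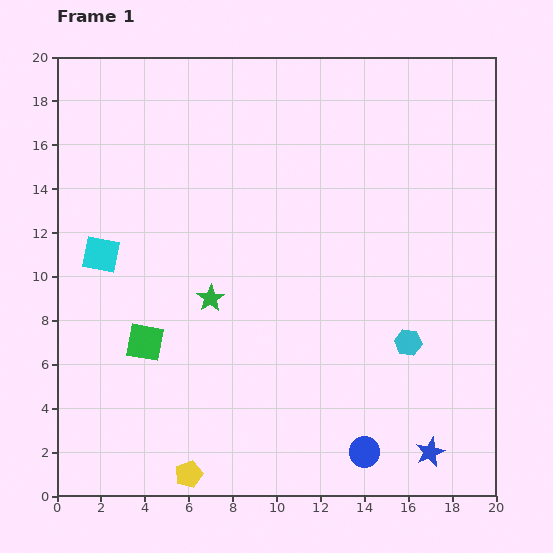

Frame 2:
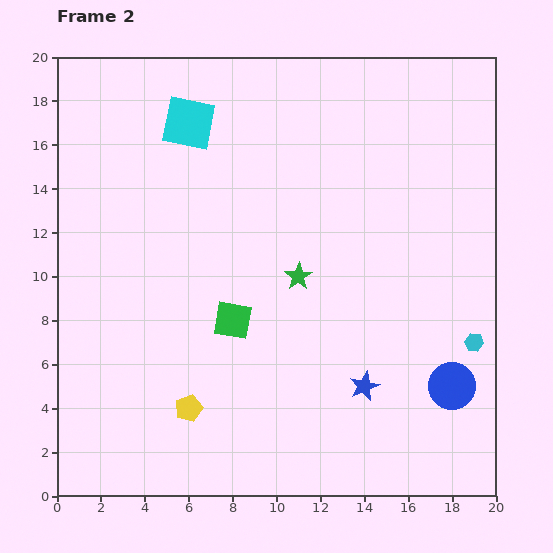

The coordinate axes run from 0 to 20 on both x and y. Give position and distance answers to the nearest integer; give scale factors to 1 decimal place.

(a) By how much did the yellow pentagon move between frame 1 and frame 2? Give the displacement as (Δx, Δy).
(0, 3)

The yellow pentagon was at (6, 1) in frame 1 and (6, 4) in frame 2.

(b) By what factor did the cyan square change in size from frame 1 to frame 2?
1.4×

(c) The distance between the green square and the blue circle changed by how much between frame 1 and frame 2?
-1

Distance in frame 1: 11. Distance in frame 2: 10.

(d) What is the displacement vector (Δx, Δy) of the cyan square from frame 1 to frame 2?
(4, 6)

The cyan square was at (2, 11) in frame 1 and (6, 17) in frame 2.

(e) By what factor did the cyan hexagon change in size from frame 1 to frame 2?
0.7×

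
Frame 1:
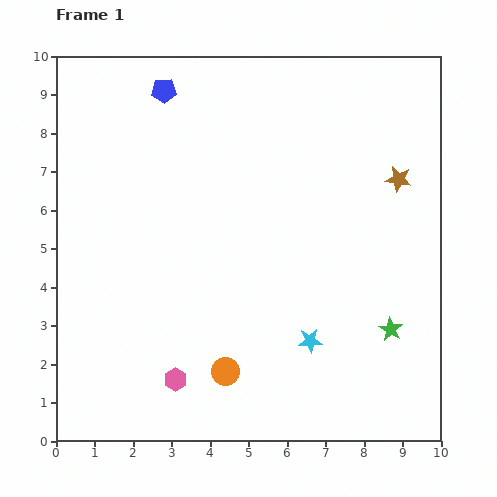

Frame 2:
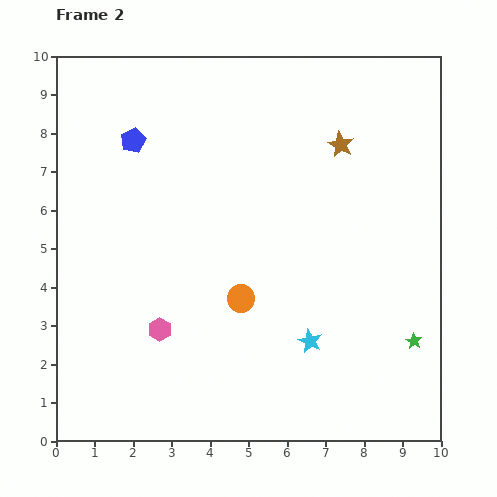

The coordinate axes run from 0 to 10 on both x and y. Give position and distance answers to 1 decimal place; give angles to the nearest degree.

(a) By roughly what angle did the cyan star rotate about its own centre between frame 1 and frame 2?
30° clockwise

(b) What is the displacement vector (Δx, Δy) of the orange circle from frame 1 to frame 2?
(0.4, 1.9)

The orange circle was at (4.4, 1.8) in frame 1 and (4.8, 3.7) in frame 2.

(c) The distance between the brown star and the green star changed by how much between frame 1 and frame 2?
+1.5

Distance in frame 1: 3.9. Distance in frame 2: 5.4.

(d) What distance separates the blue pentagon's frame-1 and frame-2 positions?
1.5

The blue pentagon moved from (2.8, 9.1) to (2.0, 7.8), a distance of √(0.8² + 1.3²) ≈ 1.5.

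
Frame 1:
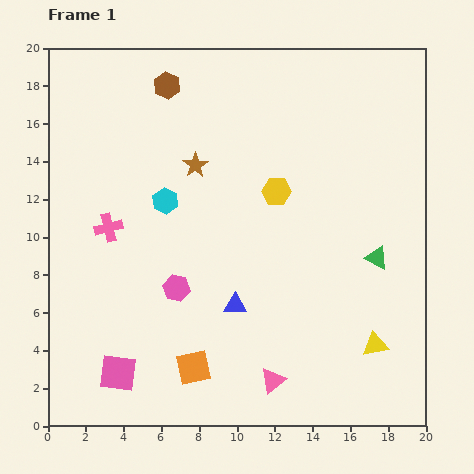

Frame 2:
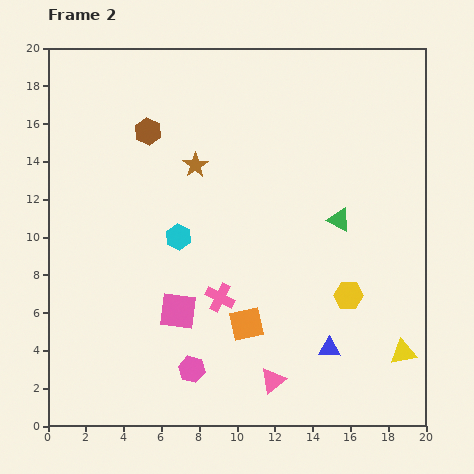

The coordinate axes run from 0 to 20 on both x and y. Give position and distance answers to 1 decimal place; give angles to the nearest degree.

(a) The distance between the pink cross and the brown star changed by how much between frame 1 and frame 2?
+1.4

Distance in frame 1: 5.7. Distance in frame 2: 7.1.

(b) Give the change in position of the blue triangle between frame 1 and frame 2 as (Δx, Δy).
(5.0, -2.3)

The blue triangle was at (9.9, 6.4) in frame 1 and (14.9, 4.1) in frame 2.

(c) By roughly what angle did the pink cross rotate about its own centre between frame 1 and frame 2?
40° clockwise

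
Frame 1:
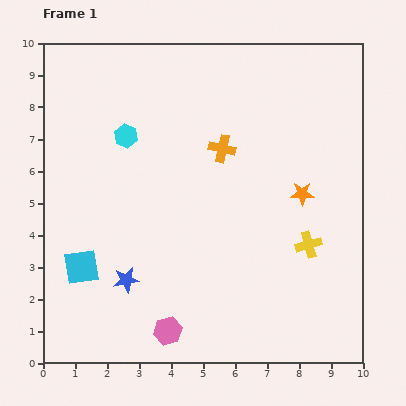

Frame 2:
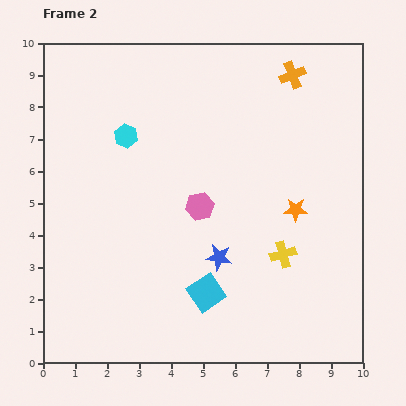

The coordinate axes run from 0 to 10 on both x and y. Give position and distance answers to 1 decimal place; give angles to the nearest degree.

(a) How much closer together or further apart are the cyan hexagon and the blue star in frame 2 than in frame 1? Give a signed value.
+0.3

Distance in frame 1: 4.5. Distance in frame 2: 4.8.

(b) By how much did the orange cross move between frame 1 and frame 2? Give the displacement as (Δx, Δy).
(2.2, 2.3)

The orange cross was at (5.6, 6.7) in frame 1 and (7.8, 9.0) in frame 2.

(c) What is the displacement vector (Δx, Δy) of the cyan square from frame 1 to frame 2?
(3.9, -0.8)

The cyan square was at (1.2, 3.0) in frame 1 and (5.1, 2.2) in frame 2.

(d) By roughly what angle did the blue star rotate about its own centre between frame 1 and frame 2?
20° clockwise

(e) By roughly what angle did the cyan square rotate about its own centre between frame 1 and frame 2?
25° counter-clockwise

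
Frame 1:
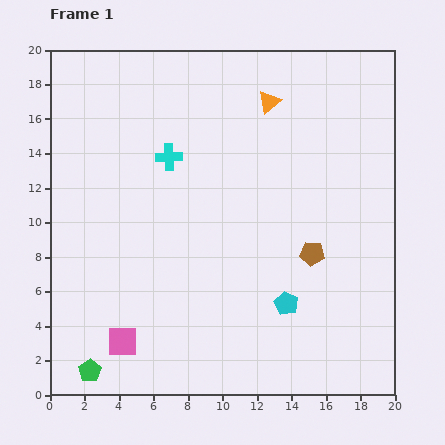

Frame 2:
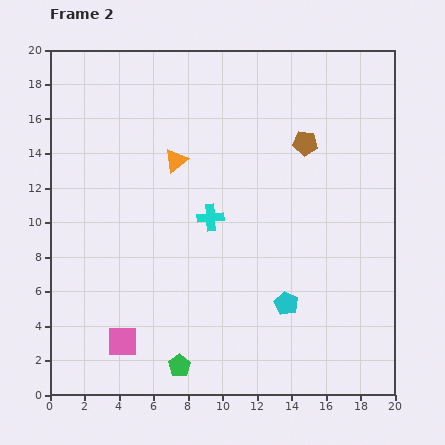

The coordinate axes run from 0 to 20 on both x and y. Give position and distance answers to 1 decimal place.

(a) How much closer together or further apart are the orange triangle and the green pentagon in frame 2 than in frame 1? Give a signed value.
-6.8

Distance in frame 1: 18.7. Distance in frame 2: 11.9.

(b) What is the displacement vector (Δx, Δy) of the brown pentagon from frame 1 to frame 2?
(-0.4, 6.4)

The brown pentagon was at (15.2, 8.2) in frame 1 and (14.8, 14.6) in frame 2.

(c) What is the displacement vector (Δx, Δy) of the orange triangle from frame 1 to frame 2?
(-5.4, -3.4)

The orange triangle was at (12.7, 17.0) in frame 1 and (7.3, 13.6) in frame 2.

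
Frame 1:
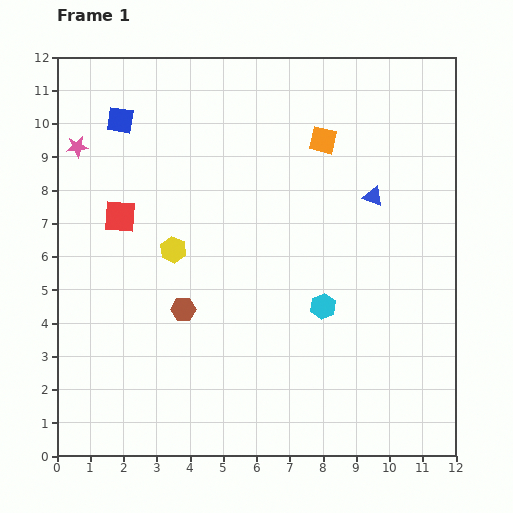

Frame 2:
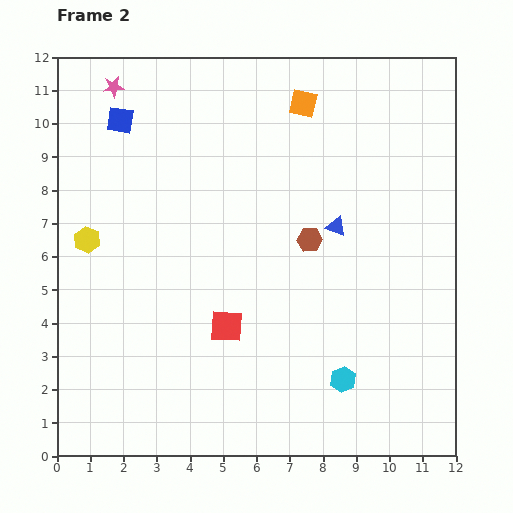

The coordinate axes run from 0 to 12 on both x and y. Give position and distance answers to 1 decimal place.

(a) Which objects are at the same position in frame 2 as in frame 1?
the blue square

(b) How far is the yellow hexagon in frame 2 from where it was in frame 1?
2.6

The yellow hexagon moved from (3.5, 6.2) to (0.9, 6.5), a distance of √(2.6² + 0.3²) ≈ 2.6.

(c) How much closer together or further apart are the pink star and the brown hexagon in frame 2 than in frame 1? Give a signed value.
+1.6

Distance in frame 1: 5.9. Distance in frame 2: 7.5.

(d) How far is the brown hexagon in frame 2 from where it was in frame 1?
4.3

The brown hexagon moved from (3.8, 4.4) to (7.6, 6.5), a distance of √(3.8² + 2.1²) ≈ 4.3.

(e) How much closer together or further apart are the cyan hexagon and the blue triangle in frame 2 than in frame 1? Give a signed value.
+1.0

Distance in frame 1: 3.6. Distance in frame 2: 4.6.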